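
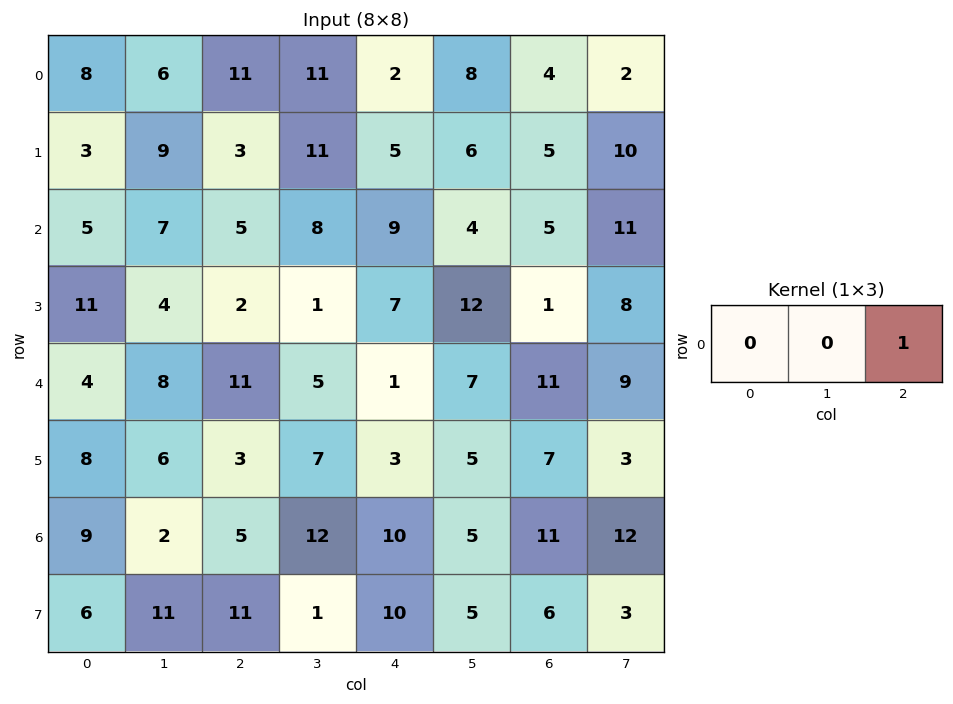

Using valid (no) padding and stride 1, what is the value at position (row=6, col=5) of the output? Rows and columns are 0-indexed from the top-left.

12

The receptive field on the input at this output position is [5 11 12]. Elementwise product with the kernel and sum: 12·1.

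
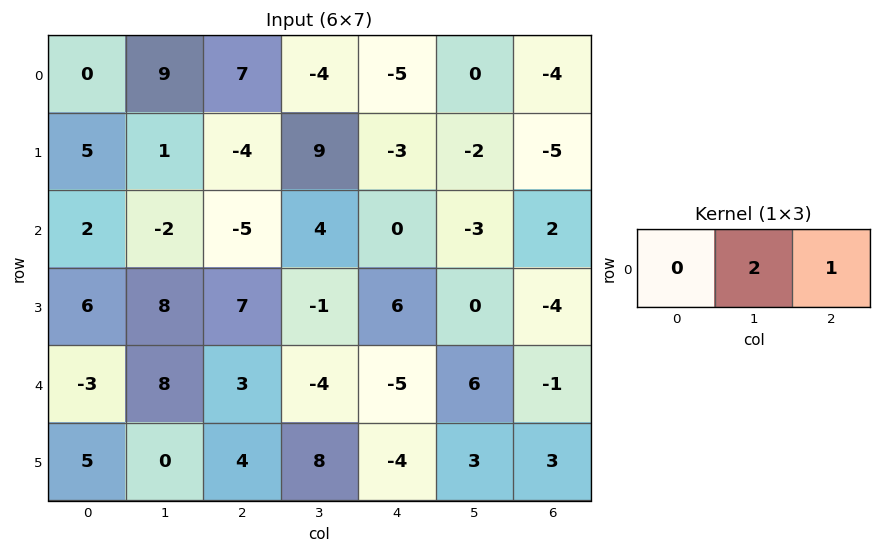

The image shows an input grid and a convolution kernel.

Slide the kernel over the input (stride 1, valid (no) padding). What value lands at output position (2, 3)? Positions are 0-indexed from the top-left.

-3

The receptive field on the input at this output position is [4 0 -3]. Elementwise product with the kernel and sum: 0·2 + -3·1.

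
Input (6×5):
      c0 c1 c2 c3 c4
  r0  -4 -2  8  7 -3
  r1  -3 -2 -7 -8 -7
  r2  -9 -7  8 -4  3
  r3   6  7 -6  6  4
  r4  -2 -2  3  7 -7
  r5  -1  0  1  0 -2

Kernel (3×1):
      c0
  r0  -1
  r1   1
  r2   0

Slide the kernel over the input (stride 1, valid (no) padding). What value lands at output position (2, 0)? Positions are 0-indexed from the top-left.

The receptive field on the input at this output position is [-9 / 6 / -2]. Elementwise product with the kernel and sum: -9·-1 + 6·1.

15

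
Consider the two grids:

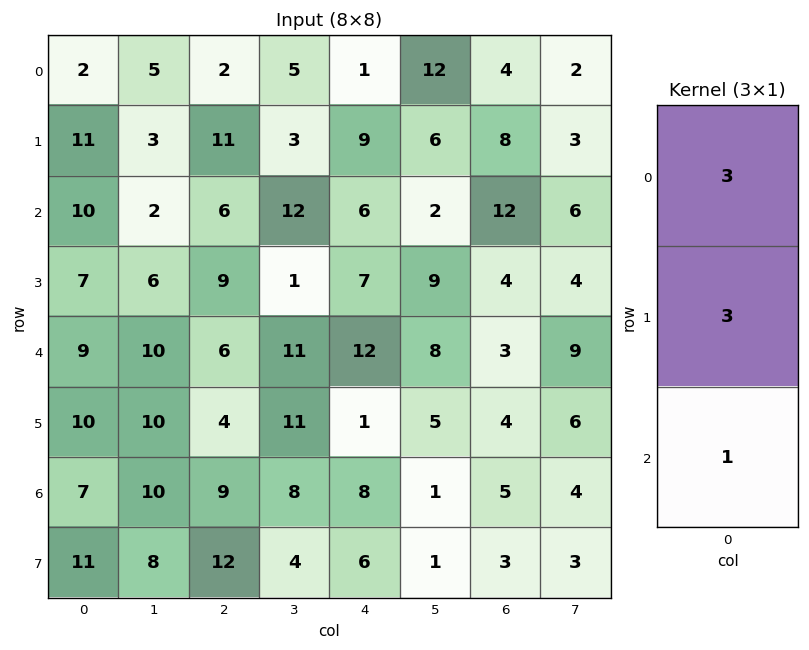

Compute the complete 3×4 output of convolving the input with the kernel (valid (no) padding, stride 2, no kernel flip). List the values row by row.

Output[0,0]: The receptive field on the input at this output position is [2 / 11 / 10]. Elementwise product with the kernel and sum: 2·3 + 11·3 + 10·1.

49 45 36 48
60 51 51 51
64 39 47 26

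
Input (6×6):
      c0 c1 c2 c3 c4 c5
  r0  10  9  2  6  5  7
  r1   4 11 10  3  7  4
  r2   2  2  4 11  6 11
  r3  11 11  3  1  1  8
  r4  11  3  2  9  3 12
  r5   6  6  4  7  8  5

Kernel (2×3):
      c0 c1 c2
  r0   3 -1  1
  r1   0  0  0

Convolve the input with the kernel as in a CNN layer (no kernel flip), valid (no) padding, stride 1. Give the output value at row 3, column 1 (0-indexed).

31

The receptive field on the input at this output position is [11 3 1 / 3 2 9]. Elementwise product with the kernel and sum: 11·3 + 3·-1 + 1·1.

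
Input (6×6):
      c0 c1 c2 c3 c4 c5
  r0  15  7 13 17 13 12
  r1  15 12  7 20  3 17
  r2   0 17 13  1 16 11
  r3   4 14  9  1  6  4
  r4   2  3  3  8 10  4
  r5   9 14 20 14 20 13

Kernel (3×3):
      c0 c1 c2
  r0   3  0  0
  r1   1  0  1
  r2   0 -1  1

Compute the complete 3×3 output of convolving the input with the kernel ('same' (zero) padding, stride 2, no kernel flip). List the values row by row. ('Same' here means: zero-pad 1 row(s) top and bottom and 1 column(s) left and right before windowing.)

4 37 43
27 46 70
8 47 8

Output[0,0]: The receptive field on the zero-padded input at this output position is [0 0 0 / 0 15 7 / 0 15 12]. Elementwise product with the kernel and sum: 0·3 + 0·1 + 7·1 + 15·-1 + 12·1.
Output[0,1]: The receptive field on the zero-padded input at this output position is [0 0 0 / 7 13 17 / 12 7 20]. Elementwise product with the kernel and sum: 0·3 + 7·1 + 17·1 + 7·-1 + 20·1.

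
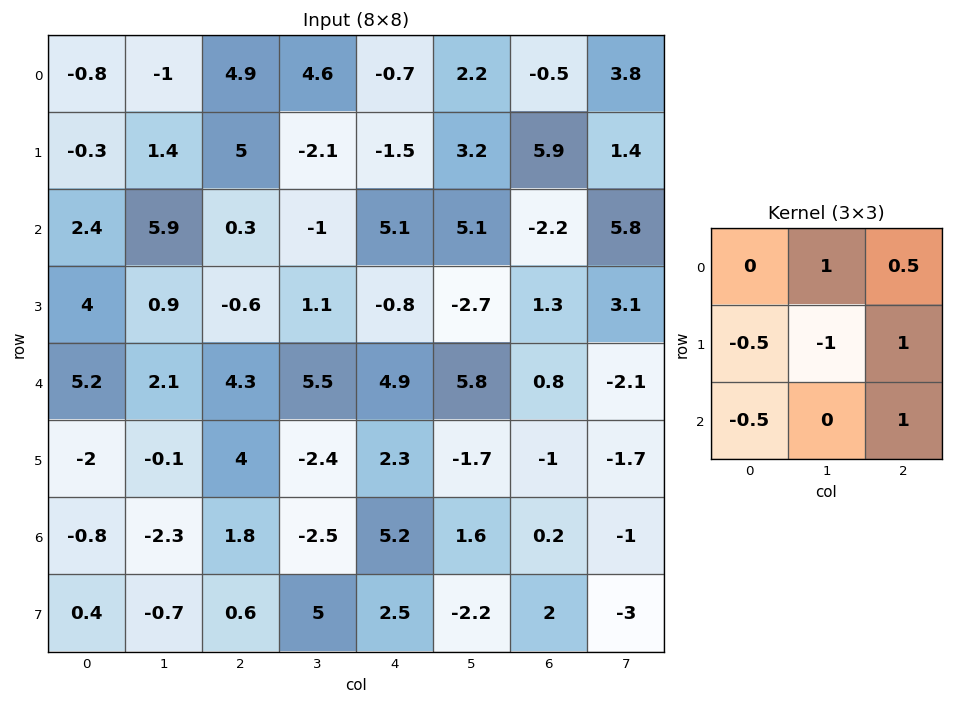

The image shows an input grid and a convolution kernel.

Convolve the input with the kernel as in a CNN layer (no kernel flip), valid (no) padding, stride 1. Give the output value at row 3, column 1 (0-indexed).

The receptive field on the input at this output position is [0.9 -0.6 1.1 / 2.1 4.3 5.5 / -0.1 4 -2.4]. Elementwise product with the kernel and sum: -0.6·1 + 1.1·0.5 + 2.1·-0.5 + 4.3·-1 + 5.5·1 + -0.1·-0.5 + -2.4·1.

-2.25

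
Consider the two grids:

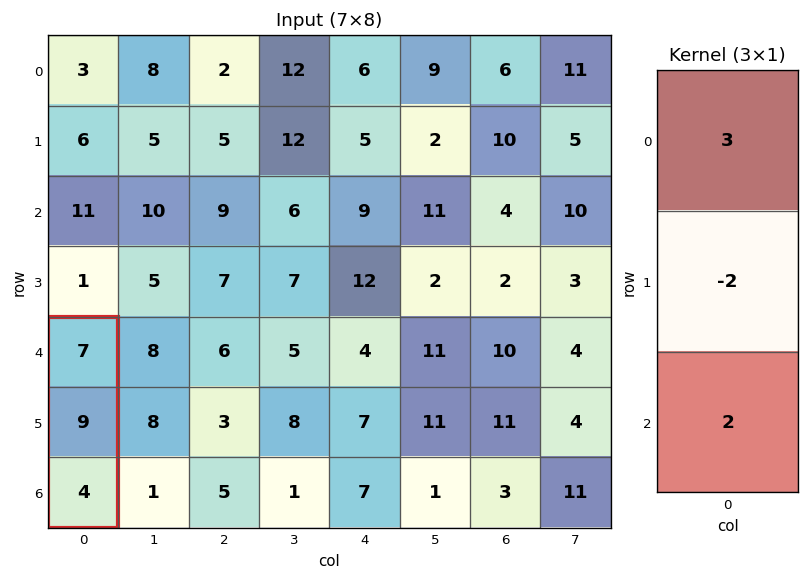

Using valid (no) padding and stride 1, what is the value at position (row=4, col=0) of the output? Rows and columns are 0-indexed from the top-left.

11

The receptive field on the input at this output position is [7 / 9 / 4]. Elementwise product with the kernel and sum: 7·3 + 9·-2 + 4·2.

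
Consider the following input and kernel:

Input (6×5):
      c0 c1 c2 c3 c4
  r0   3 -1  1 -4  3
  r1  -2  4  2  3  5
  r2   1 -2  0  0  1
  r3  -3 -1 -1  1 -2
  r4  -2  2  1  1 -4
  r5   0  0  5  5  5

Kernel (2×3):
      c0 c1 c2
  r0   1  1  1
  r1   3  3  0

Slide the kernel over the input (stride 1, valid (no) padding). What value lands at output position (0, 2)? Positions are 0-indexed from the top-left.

The receptive field on the input at this output position is [1 -4 3 / 2 3 5]. Elementwise product with the kernel and sum: 1·1 + -4·1 + 3·1 + 2·3 + 3·3.

15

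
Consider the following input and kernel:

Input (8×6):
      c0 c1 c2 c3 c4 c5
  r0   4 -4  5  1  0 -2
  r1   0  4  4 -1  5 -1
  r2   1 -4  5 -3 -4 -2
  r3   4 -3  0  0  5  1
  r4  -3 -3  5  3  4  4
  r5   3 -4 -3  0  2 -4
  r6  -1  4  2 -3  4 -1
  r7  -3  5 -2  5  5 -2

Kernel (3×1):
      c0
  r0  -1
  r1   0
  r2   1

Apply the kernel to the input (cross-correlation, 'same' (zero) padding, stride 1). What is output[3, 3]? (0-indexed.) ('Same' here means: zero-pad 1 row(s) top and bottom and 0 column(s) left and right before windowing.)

6

The receptive field on the zero-padded input at this output position is [-3 / 0 / 3]. Elementwise product with the kernel and sum: -3·-1 + 3·1.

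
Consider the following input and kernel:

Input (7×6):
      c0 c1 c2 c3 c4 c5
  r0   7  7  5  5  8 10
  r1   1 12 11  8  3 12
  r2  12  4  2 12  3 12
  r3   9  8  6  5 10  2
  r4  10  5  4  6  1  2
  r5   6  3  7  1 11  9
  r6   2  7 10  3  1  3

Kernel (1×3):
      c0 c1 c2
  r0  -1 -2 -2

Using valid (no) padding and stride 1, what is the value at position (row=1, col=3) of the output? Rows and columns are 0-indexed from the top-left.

-38

The receptive field on the input at this output position is [8 3 12]. Elementwise product with the kernel and sum: 8·-1 + 3·-2 + 12·-2.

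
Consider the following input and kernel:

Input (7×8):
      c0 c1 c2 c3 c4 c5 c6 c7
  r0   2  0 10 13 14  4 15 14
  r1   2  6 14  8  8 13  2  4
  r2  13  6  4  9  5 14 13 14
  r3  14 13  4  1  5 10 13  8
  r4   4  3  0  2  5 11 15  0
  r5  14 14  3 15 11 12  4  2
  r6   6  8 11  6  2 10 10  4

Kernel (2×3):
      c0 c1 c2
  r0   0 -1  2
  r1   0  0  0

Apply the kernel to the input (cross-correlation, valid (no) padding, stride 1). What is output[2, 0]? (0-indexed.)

The receptive field on the input at this output position is [13 6 4 / 14 13 4]. Elementwise product with the kernel and sum: 6·-1 + 4·2.

2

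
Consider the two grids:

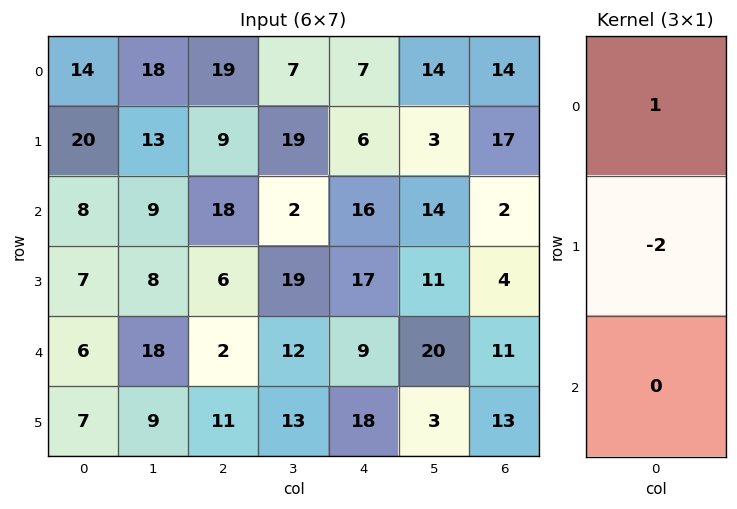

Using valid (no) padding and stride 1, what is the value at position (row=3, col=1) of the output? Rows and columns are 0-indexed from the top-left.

The receptive field on the input at this output position is [8 / 18 / 9]. Elementwise product with the kernel and sum: 8·1 + 18·-2.

-28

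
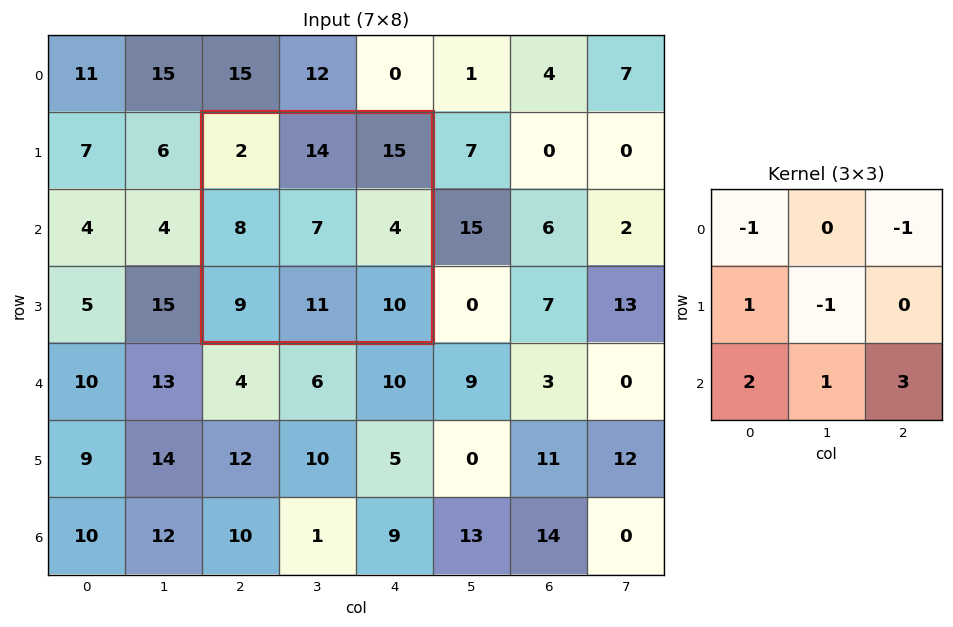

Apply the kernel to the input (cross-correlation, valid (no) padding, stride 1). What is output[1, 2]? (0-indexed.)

The receptive field on the input at this output position is [2 14 15 / 8 7 4 / 9 11 10]. Elementwise product with the kernel and sum: 2·-1 + 15·-1 + 8·1 + 7·-1 + 9·2 + 11·1 + 10·3.

43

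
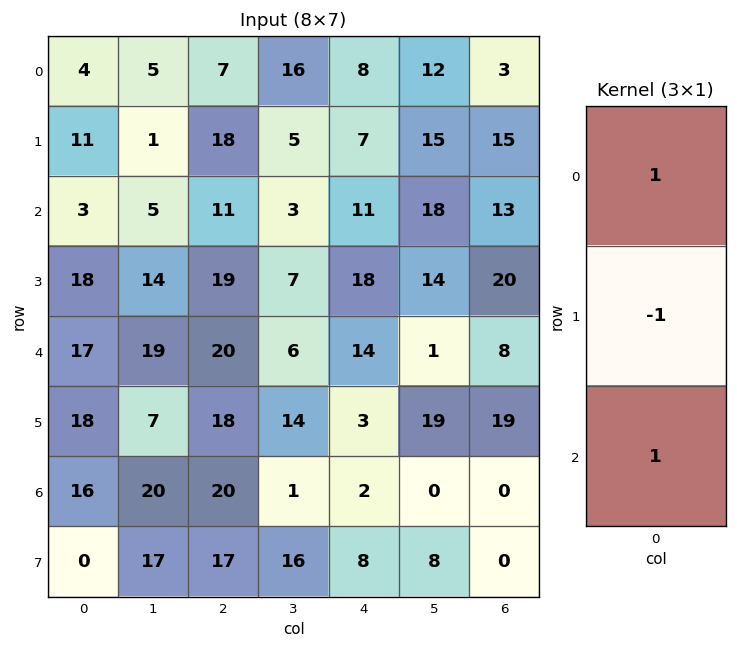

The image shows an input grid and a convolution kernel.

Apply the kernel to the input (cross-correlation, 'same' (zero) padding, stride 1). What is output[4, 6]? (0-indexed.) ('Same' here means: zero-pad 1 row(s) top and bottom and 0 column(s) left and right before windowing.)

31

The receptive field on the zero-padded input at this output position is [20 / 8 / 19]. Elementwise product with the kernel and sum: 20·1 + 8·-1 + 19·1.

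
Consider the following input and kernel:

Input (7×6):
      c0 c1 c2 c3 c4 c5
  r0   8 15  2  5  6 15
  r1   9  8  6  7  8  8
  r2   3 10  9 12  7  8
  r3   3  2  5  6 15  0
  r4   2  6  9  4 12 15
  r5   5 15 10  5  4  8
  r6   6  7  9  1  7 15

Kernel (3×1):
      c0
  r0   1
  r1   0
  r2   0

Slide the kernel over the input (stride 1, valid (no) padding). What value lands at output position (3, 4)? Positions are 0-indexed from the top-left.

15

The receptive field on the input at this output position is [15 / 12 / 4]. Elementwise product with the kernel and sum: 15·1.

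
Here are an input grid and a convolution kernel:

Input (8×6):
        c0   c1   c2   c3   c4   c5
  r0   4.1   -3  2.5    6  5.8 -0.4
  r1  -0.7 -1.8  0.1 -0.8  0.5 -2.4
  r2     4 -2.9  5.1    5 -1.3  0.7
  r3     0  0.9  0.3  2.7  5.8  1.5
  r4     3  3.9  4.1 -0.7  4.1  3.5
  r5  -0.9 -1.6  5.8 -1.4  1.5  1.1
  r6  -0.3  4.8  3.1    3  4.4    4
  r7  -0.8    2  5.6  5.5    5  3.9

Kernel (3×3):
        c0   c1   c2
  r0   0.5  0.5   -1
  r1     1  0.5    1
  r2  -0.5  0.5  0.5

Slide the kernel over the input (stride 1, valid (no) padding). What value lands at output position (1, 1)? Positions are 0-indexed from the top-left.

5.65

The receptive field on the input at this output position is [-1.8 0.1 -0.8 / -2.9 5.1 5 / 0.9 0.3 2.7]. Elementwise product with the kernel and sum: -1.8·0.5 + 0.1·0.5 + -0.8·-1 + -2.9·1 + 5.1·0.5 + 5·1 + 0.9·-0.5 + 0.3·0.5 + 2.7·0.5.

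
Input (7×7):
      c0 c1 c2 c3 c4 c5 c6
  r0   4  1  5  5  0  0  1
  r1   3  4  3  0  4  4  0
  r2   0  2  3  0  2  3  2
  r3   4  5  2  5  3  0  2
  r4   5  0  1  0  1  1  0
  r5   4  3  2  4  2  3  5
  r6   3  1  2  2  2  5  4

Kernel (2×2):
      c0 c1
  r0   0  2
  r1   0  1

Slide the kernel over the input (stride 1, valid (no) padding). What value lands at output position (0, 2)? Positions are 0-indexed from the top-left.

10

The receptive field on the input at this output position is [5 5 / 3 0]. Elementwise product with the kernel and sum: 5·2 + 0·1.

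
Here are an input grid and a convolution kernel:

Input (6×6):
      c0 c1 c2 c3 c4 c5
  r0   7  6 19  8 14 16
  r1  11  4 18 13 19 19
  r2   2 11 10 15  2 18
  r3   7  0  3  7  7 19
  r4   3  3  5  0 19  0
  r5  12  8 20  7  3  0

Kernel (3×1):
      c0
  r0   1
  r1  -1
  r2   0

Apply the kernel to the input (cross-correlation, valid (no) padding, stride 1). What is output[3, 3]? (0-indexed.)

The receptive field on the input at this output position is [7 / 0 / 7]. Elementwise product with the kernel and sum: 7·1 + 0·-1.

7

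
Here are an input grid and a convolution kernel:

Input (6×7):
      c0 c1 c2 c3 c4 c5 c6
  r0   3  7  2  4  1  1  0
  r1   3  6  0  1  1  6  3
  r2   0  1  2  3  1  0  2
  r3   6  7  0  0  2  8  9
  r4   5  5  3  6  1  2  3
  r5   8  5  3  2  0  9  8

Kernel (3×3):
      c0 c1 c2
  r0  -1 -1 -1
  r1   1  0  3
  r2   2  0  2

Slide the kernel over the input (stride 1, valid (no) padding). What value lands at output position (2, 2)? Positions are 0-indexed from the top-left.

8

The receptive field on the input at this output position is [2 3 1 / 0 0 2 / 3 6 1]. Elementwise product with the kernel and sum: 2·-1 + 3·-1 + 1·-1 + 0·1 + 2·3 + 3·2 + 1·2.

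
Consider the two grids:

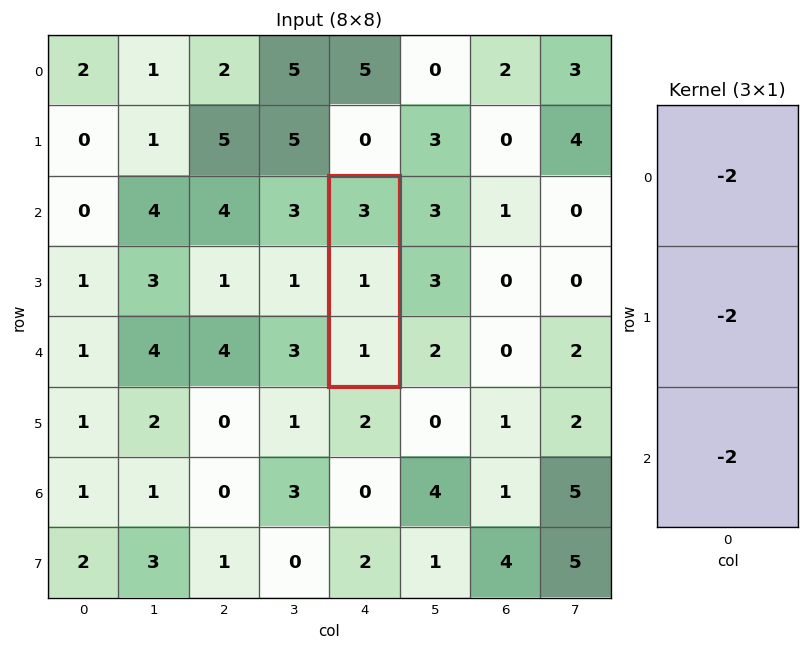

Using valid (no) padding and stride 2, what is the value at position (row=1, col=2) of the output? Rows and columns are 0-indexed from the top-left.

-10

The receptive field on the input at this output position is [3 / 1 / 1]. Elementwise product with the kernel and sum: 3·-2 + 1·-2 + 1·-2.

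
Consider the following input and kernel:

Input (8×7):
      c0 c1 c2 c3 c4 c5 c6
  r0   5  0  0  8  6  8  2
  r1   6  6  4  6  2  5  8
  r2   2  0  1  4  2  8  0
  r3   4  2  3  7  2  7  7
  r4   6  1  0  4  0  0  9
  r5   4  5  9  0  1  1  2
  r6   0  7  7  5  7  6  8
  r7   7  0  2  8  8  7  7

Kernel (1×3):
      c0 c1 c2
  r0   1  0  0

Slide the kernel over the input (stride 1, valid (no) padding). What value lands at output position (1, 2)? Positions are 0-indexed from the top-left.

The receptive field on the input at this output position is [4 6 2]. Elementwise product with the kernel and sum: 4·1.

4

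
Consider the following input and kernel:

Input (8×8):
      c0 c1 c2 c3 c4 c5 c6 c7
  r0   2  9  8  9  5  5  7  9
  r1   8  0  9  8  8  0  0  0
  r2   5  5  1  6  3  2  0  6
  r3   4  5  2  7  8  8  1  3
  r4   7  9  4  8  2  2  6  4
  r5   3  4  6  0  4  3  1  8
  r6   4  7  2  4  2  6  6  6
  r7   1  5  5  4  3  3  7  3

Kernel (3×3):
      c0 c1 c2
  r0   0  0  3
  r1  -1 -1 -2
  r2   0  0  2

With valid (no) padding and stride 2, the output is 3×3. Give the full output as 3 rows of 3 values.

0 -12 13
-2 -12 -6
-3 -4 21

Output[0,0]: The receptive field on the input at this output position is [2 9 8 / 8 0 9 / 5 5 1]. Elementwise product with the kernel and sum: 8·3 + 8·-1 + 0·-1 + 9·-2 + 1·2.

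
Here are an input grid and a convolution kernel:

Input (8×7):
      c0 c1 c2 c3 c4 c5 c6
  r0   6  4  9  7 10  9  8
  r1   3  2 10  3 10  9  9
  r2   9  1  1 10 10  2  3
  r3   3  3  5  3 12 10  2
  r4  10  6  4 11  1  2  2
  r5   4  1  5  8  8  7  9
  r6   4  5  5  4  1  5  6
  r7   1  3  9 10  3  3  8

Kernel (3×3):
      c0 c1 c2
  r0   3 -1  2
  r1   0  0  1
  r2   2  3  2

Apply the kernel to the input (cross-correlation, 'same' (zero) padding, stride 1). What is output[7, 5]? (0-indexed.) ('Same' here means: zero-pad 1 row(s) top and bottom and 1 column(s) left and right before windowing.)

The receptive field on the zero-padded input at this output position is [1 5 6 / 3 3 8 / 0 0 0]. Elementwise product with the kernel and sum: 1·3 + 5·-1 + 6·2 + 8·1 + 0·2 + 0·3 + 0·2.

18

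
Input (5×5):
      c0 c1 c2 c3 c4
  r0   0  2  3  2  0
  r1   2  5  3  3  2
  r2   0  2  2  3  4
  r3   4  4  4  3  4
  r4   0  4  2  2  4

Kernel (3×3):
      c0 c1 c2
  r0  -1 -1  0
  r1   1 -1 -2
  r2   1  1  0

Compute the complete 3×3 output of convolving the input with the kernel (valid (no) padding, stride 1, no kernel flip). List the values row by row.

-9 -5 -4
-5 -6 -8
-6 -4 -8

Output[0,0]: The receptive field on the input at this output position is [0 2 3 / 2 5 3 / 0 2 2]. Elementwise product with the kernel and sum: 0·-1 + 2·-1 + 2·1 + 5·-1 + 3·-2 + 0·1 + 2·1.
Output[0,1]: The receptive field on the input at this output position is [2 3 2 / 5 3 3 / 2 2 3]. Elementwise product with the kernel and sum: 2·-1 + 3·-1 + 5·1 + 3·-1 + 3·-2 + 2·1 + 2·1.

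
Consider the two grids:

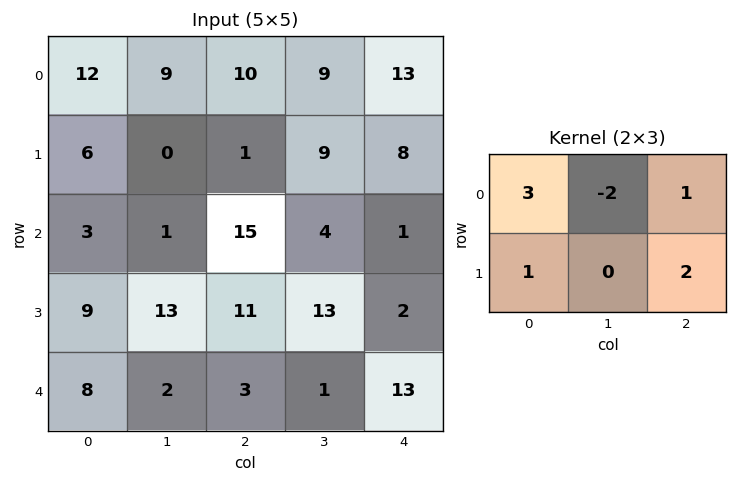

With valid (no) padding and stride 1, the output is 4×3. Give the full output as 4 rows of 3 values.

36 34 42
52 16 10
53 16 53
26 34 38

Output[0,0]: The receptive field on the input at this output position is [12 9 10 / 6 0 1]. Elementwise product with the kernel and sum: 12·3 + 9·-2 + 10·1 + 6·1 + 1·2.
Output[0,1]: The receptive field on the input at this output position is [9 10 9 / 0 1 9]. Elementwise product with the kernel and sum: 9·3 + 10·-2 + 9·1 + 0·1 + 9·2.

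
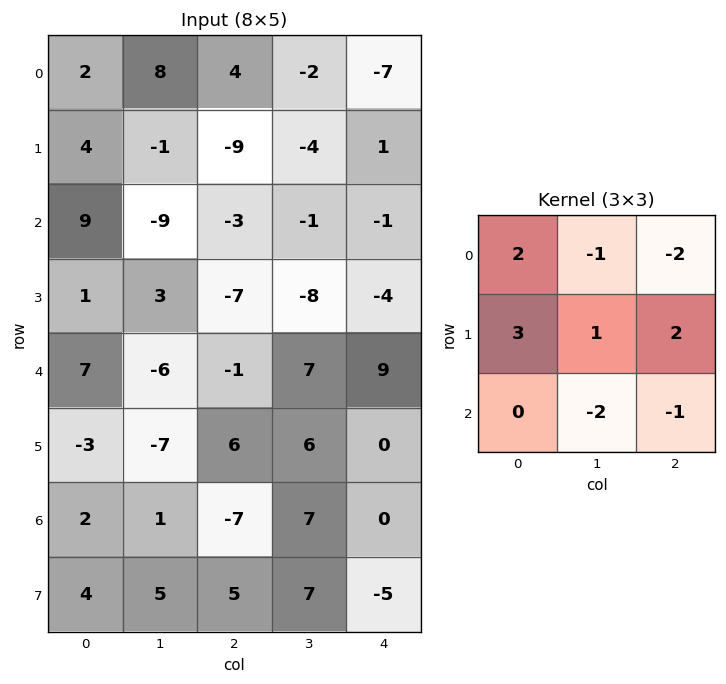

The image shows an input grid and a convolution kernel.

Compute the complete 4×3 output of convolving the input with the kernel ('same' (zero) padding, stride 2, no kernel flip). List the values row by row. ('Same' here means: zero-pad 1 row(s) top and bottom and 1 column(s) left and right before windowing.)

Output[0,0]: The receptive field on the zero-padded input at this output position is [0 0 0 / 0 2 8 / 0 4 -1]. Elementwise product with the kernel and sum: 0·2 + 0·-1 + 0·-2 + 0·3 + 2·1 + 8·2 + 4·-2 + -1·-1.
Output[0,1]: The receptive field on the zero-padded input at this output position is [0 0 0 / 8 4 -2 / -1 -9 -4]. Elementwise product with the kernel and sum: 0·2 + 0·-1 + 0·-2 + 8·3 + 4·1 + -2·2 + -9·-2 + -4·-1.

11 46 -15
-16 5 -5
1 6 18
8 -39 43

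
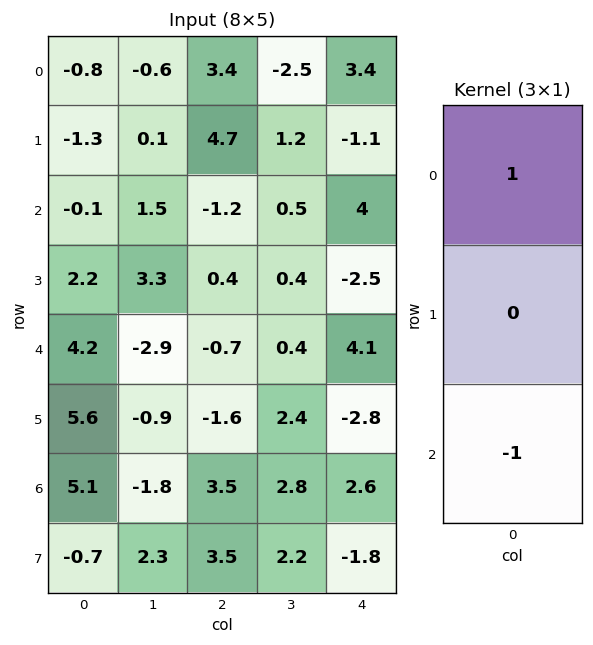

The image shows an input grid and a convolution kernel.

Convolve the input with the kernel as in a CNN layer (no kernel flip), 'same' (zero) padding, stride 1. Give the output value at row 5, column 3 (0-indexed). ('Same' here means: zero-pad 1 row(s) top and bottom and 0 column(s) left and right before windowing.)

-2.4

The receptive field on the zero-padded input at this output position is [0.4 / 2.4 / 2.8]. Elementwise product with the kernel and sum: 0.4·1 + 2.8·-1.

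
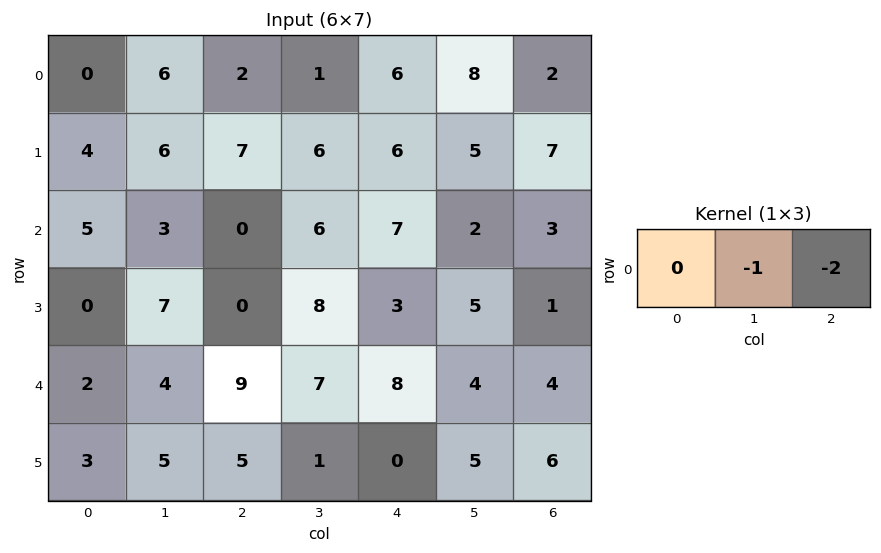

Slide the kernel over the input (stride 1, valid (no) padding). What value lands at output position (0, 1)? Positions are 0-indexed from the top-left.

The receptive field on the input at this output position is [6 2 1]. Elementwise product with the kernel and sum: 2·-1 + 1·-2.

-4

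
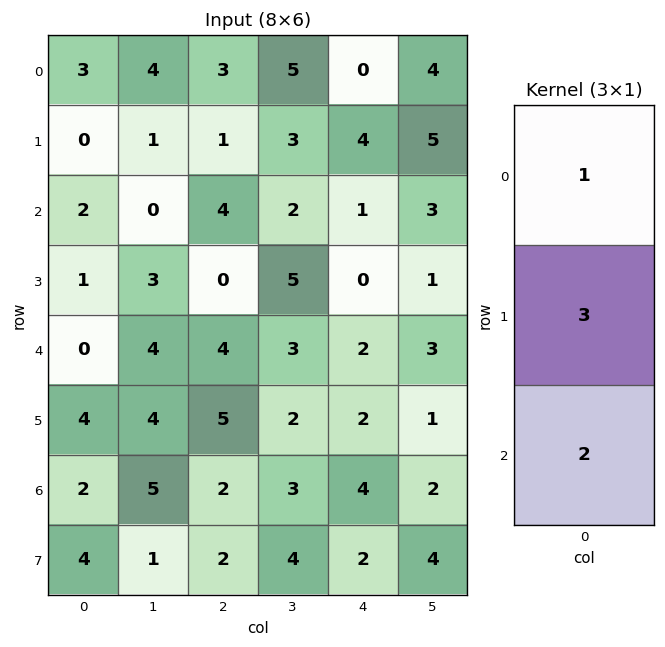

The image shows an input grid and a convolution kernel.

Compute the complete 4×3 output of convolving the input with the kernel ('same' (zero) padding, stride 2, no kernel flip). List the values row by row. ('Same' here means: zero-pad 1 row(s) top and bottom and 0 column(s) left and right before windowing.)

Output[0,0]: The receptive field on the zero-padded input at this output position is [0 / 3 / 0]. Elementwise product with the kernel and sum: 0·1 + 3·3 + 0·2.
Output[0,1]: The receptive field on the zero-padded input at this output position is [0 / 3 / 1]. Elementwise product with the kernel and sum: 0·1 + 3·3 + 1·2.

9 11 8
8 13 7
9 22 10
18 15 18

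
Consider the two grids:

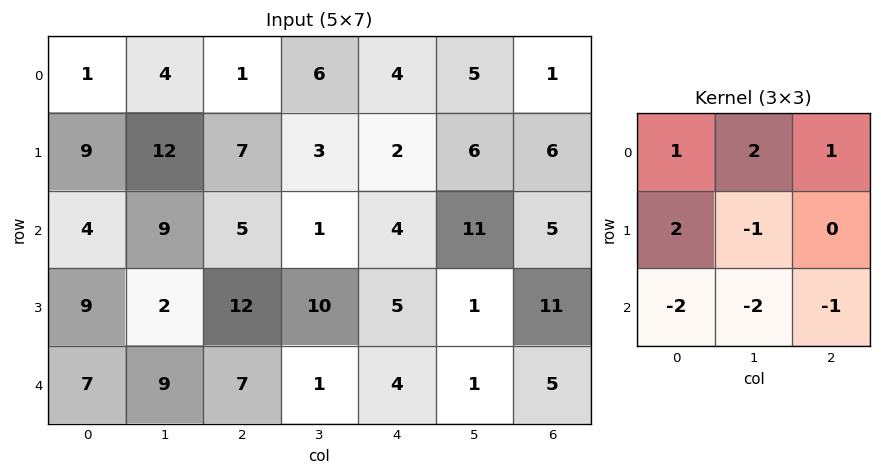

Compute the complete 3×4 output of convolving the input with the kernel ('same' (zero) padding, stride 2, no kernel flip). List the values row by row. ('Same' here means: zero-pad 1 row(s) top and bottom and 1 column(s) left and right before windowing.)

Output[0,0]: The receptive field on the zero-padded input at this output position is [0 0 0 / 0 1 4 / 0 9 12]. Elementwise product with the kernel and sum: 0·1 + 0·2 + 0·1 + 0·2 + 1·-1 + 0·-2 + 9·-2 + 12·-1.
Output[0,1]: The receptive field on the zero-padded input at this output position is [0 0 0 / 4 1 6 / 12 7 3]. Elementwise product with the kernel and sum: 0·1 + 0·2 + 0·1 + 4·2 + 1·-1 + 12·-2 + 7·-2 + 3·-1.

-31 -34 -8 -15
6 4 -20 11
13 47 19 20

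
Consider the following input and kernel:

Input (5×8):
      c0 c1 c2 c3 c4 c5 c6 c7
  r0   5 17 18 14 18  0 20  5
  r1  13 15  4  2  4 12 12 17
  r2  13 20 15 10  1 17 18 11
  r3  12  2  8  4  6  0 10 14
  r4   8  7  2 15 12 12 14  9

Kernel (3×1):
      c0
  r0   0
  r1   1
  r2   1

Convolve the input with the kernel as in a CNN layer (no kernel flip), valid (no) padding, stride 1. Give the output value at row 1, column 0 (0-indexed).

The receptive field on the input at this output position is [13 / 13 / 12]. Elementwise product with the kernel and sum: 13·1 + 12·1.

25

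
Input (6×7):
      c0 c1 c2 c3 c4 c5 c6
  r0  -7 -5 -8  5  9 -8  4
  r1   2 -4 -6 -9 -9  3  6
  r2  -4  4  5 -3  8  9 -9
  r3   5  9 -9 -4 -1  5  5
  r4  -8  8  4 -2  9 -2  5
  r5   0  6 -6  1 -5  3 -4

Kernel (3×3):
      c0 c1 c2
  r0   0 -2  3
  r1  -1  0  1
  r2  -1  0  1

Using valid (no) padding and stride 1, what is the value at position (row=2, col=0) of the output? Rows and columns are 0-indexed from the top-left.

5

The receptive field on the input at this output position is [-4 4 5 / 5 9 -9 / -8 8 4]. Elementwise product with the kernel and sum: 4·-2 + 5·3 + 5·-1 + -9·1 + -8·-1 + 4·1.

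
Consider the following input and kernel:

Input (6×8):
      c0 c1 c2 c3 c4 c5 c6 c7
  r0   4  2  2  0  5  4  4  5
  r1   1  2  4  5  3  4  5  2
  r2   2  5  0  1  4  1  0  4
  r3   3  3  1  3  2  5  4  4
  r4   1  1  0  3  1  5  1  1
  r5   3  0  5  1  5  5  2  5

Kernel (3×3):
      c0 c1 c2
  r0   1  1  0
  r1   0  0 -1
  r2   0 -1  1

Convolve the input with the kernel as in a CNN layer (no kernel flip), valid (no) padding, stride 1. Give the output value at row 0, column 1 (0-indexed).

The receptive field on the input at this output position is [2 2 0 / 2 4 5 / 5 0 1]. Elementwise product with the kernel and sum: 2·1 + 2·1 + 5·-1 + 0·-1 + 1·1.

0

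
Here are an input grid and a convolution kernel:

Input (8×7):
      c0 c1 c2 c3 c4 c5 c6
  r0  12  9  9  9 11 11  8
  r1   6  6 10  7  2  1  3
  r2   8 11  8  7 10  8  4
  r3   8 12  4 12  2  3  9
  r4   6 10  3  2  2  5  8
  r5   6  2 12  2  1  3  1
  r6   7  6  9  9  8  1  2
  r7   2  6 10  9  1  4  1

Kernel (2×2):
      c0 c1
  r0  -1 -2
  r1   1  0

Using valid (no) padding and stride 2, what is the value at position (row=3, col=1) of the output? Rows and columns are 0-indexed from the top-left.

-17

The receptive field on the input at this output position is [9 9 / 10 9]. Elementwise product with the kernel and sum: 9·-1 + 9·-2 + 10·1.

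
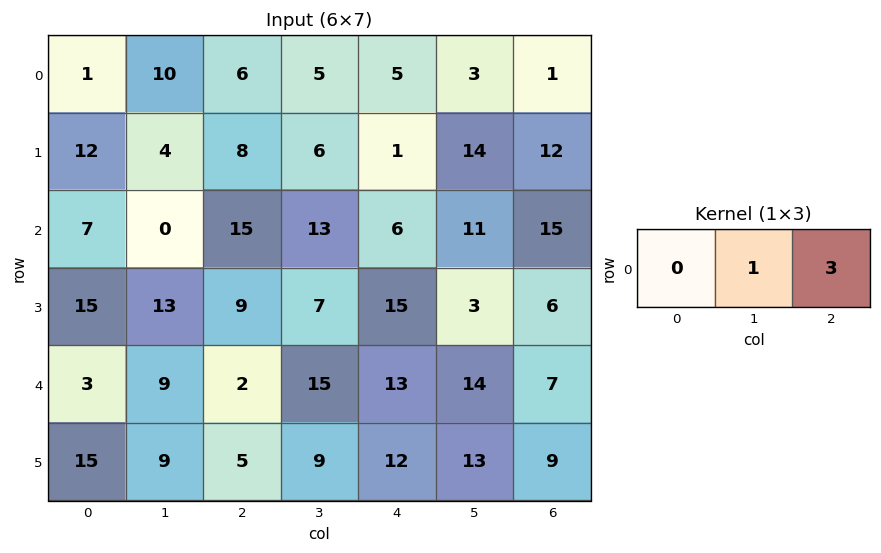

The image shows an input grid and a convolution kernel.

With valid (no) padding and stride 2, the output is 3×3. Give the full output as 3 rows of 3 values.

28 20 6
45 31 56
15 54 35

Output[0,0]: The receptive field on the input at this output position is [1 10 6]. Elementwise product with the kernel and sum: 10·1 + 6·3.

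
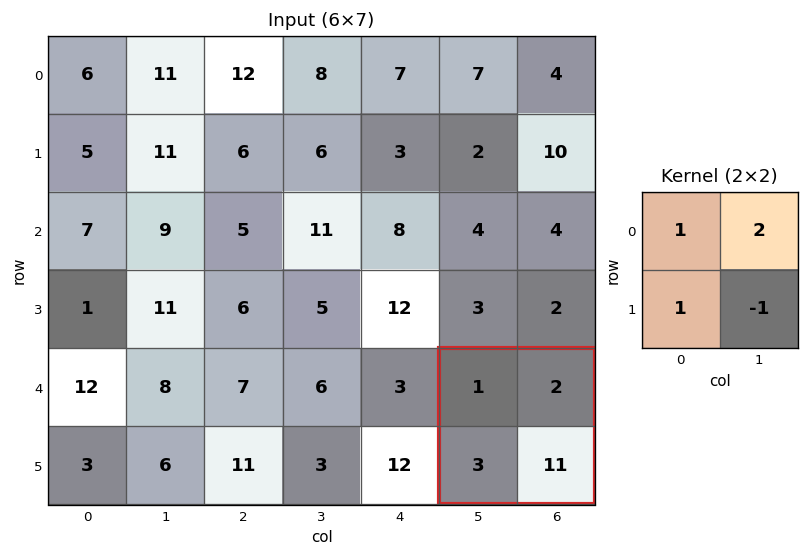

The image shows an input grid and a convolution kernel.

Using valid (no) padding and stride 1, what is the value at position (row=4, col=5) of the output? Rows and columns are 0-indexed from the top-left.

The receptive field on the input at this output position is [1 2 / 3 11]. Elementwise product with the kernel and sum: 1·1 + 2·2 + 3·1 + 11·-1.

-3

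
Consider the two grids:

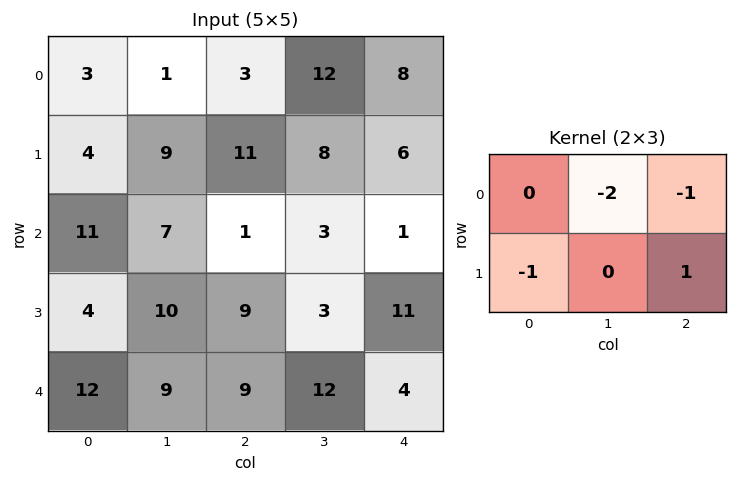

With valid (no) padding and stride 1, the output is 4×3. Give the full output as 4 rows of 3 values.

Output[0,0]: The receptive field on the input at this output position is [3 1 3 / 4 9 11]. Elementwise product with the kernel and sum: 1·-2 + 3·-1 + 4·-1 + 11·1.

2 -19 -37
-39 -34 -22
-10 -12 -5
-32 -18 -22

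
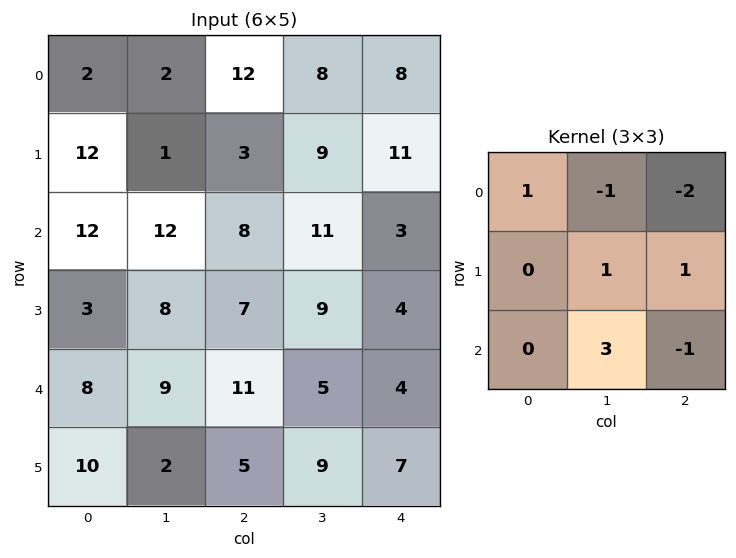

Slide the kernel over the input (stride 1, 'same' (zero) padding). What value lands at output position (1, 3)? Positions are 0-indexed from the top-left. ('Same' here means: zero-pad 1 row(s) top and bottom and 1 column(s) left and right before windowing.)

The receptive field on the zero-padded input at this output position is [12 8 8 / 3 9 11 / 8 11 3]. Elementwise product with the kernel and sum: 12·1 + 8·-1 + 8·-2 + 9·1 + 11·1 + 11·3 + 3·-1.

38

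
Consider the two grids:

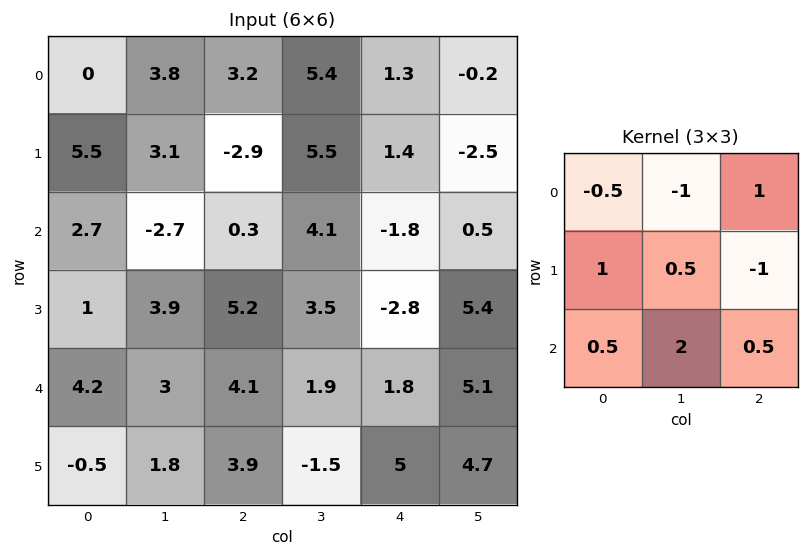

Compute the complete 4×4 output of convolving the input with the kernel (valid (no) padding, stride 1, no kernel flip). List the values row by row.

5.45 -2.25 0.2 3.2
3.2 14.3 9.7 -5.1
9.55 18.8 10.45 4.05
7.7 7.45 -4.2 15.75

Output[0,0]: The receptive field on the input at this output position is [0 3.8 3.2 / 5.5 3.1 -2.9 / 2.7 -2.7 0.3]. Elementwise product with the kernel and sum: 0·-0.5 + 3.8·-1 + 3.2·1 + 5.5·1 + 3.1·0.5 + -2.9·-1 + 2.7·0.5 + -2.7·2 + 0.3·0.5.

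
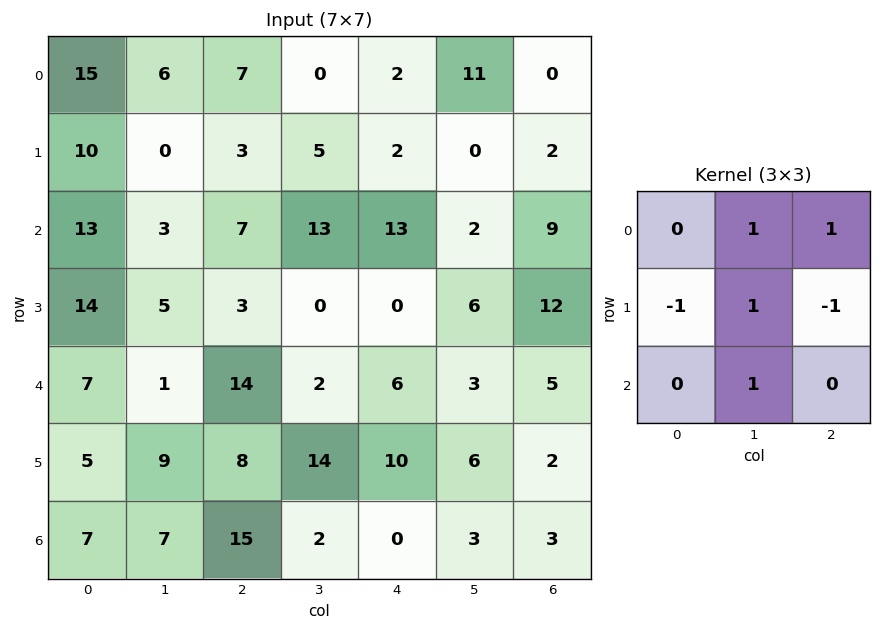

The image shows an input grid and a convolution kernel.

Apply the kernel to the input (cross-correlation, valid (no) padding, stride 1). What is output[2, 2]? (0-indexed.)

25

The receptive field on the input at this output position is [7 13 13 / 3 0 0 / 14 2 6]. Elementwise product with the kernel and sum: 13·1 + 13·1 + 3·-1 + 0·1 + 0·-1 + 2·1.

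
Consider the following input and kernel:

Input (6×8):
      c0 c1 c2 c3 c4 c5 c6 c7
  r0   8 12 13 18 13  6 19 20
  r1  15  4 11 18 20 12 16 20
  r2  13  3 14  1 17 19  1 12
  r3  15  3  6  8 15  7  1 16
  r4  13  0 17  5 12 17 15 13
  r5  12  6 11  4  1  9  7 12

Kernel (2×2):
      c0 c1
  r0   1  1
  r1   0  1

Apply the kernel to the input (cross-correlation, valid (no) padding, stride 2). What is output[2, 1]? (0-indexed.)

The receptive field on the input at this output position is [17 5 / 11 4]. Elementwise product with the kernel and sum: 17·1 + 5·1 + 4·1.

26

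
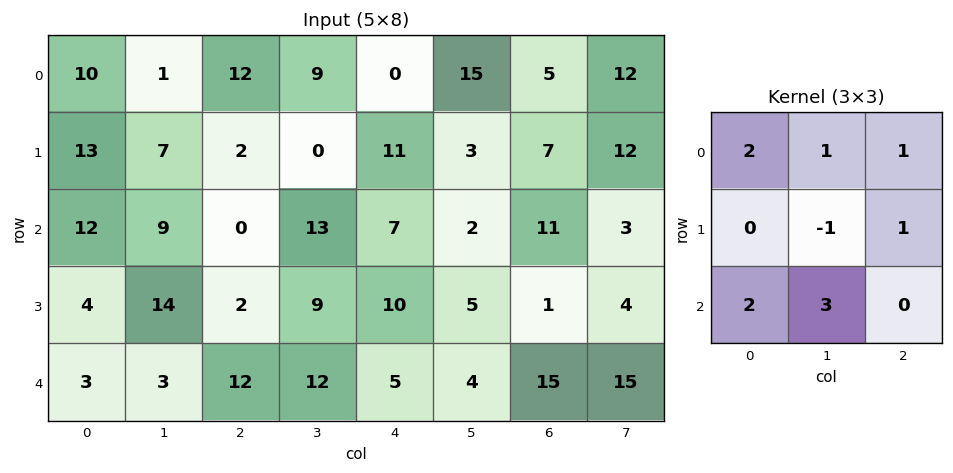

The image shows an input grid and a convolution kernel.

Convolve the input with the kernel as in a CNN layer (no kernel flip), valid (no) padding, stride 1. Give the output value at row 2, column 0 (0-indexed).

36

The receptive field on the input at this output position is [12 9 0 / 4 14 2 / 3 3 12]. Elementwise product with the kernel and sum: 12·2 + 9·1 + 0·1 + 14·-1 + 2·1 + 3·2 + 3·3.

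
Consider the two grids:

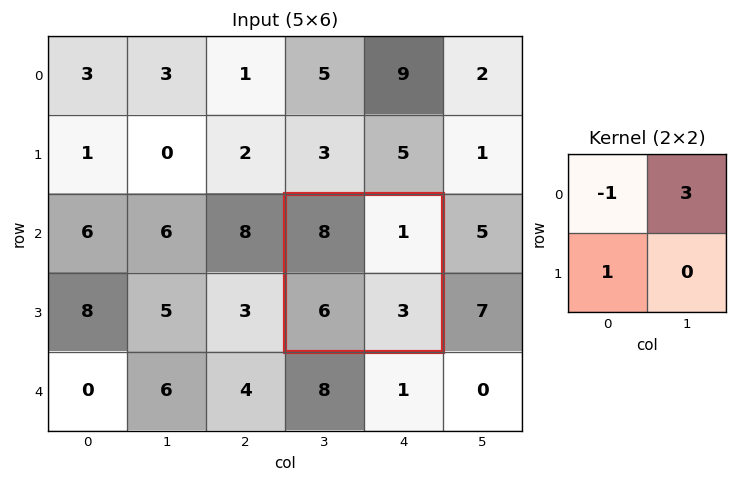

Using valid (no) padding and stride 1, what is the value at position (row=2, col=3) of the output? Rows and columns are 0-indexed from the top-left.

The receptive field on the input at this output position is [8 1 / 6 3]. Elementwise product with the kernel and sum: 8·-1 + 1·3 + 6·1.

1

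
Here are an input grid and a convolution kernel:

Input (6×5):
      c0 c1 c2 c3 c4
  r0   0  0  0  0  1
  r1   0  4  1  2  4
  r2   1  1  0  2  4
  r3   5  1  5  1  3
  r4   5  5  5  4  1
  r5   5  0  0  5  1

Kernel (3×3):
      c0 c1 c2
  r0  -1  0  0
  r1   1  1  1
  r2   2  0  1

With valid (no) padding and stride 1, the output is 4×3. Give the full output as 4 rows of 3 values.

Output[0,0]: The receptive field on the input at this output position is [0 0 0 / 0 4 1 / 1 1 0]. Elementwise product with the kernel and sum: 0·-1 + 0·1 + 4·1 + 1·1 + 1·2 + 0·1.
Output[0,1]: The receptive field on the input at this output position is [0 0 0 / 4 1 2 / 1 0 2]. Elementwise product with the kernel and sum: 0·-1 + 4·1 + 1·1 + 2·1 + 1·2 + 2·1.

7 11 11
17 2 18
25 20 20
20 18 6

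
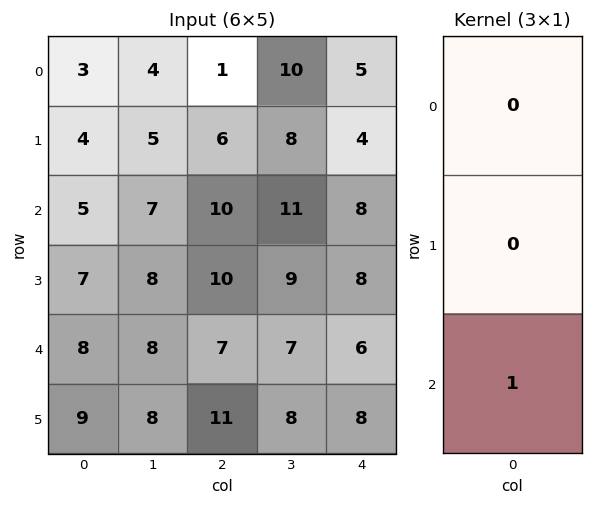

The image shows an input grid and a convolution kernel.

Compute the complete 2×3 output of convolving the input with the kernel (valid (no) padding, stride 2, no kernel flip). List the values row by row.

5 10 8
8 7 6

Output[0,0]: The receptive field on the input at this output position is [3 / 4 / 5]. Elementwise product with the kernel and sum: 5·1.
Output[0,1]: The receptive field on the input at this output position is [1 / 6 / 10]. Elementwise product with the kernel and sum: 10·1.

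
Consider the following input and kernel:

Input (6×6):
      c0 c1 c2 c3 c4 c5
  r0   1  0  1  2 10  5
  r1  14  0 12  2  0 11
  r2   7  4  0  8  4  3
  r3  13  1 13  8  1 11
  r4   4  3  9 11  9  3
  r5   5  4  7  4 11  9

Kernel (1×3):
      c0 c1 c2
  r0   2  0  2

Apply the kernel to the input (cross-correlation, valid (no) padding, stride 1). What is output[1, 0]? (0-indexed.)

52

The receptive field on the input at this output position is [14 0 12]. Elementwise product with the kernel and sum: 14·2 + 12·2.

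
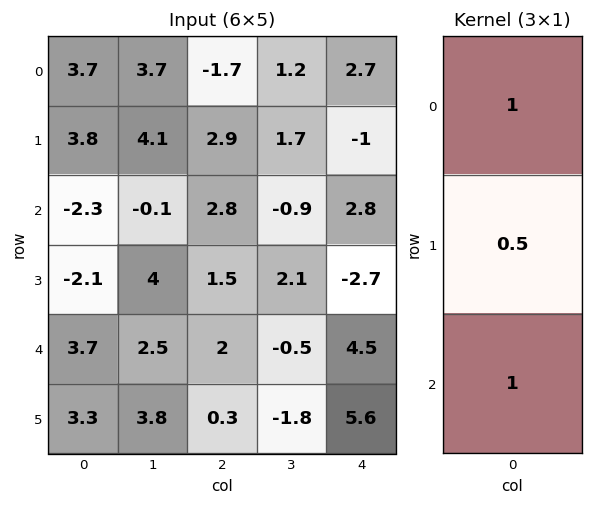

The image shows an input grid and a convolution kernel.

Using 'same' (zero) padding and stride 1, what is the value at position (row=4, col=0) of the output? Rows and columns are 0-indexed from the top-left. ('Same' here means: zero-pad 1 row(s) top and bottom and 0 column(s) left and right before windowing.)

The receptive field on the zero-padded input at this output position is [-2.1 / 3.7 / 3.3]. Elementwise product with the kernel and sum: -2.1·1 + 3.7·0.5 + 3.3·1.

3.05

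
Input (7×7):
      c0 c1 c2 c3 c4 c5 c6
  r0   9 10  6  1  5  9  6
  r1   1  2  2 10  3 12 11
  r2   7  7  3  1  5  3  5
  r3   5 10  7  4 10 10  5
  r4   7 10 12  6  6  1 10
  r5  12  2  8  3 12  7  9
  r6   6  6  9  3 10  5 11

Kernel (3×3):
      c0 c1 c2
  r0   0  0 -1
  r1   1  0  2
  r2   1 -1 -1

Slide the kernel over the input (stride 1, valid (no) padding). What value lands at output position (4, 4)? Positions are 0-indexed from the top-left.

14

The receptive field on the input at this output position is [6 1 10 / 12 7 9 / 10 5 11]. Elementwise product with the kernel and sum: 10·-1 + 12·1 + 9·2 + 10·1 + 5·-1 + 11·-1.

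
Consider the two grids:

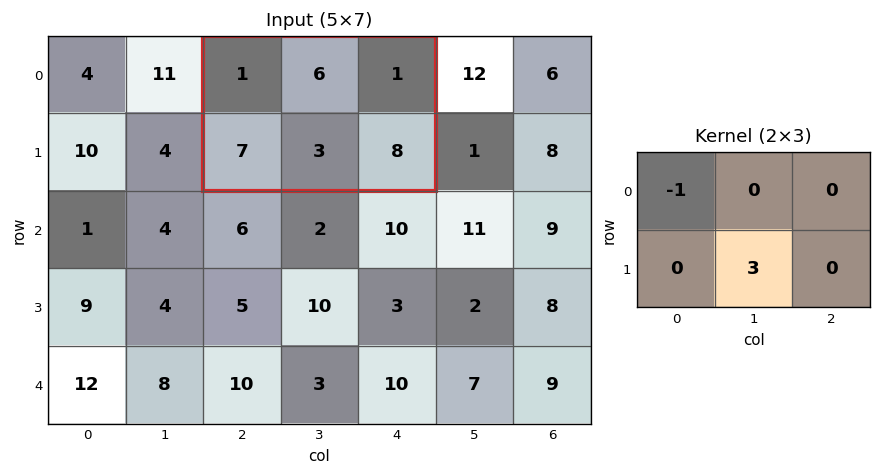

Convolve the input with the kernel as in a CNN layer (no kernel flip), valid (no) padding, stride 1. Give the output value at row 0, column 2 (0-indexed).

The receptive field on the input at this output position is [1 6 1 / 7 3 8]. Elementwise product with the kernel and sum: 1·-1 + 3·3.

8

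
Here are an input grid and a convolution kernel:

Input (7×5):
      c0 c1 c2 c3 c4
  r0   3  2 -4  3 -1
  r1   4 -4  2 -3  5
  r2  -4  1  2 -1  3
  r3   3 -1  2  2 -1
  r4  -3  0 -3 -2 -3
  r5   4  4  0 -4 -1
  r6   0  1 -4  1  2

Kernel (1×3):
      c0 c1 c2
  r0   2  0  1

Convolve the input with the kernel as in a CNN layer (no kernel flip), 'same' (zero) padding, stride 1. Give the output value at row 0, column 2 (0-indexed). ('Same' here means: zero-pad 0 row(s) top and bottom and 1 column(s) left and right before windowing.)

7

The receptive field on the zero-padded input at this output position is [2 -4 3]. Elementwise product with the kernel and sum: 2·2 + 3·1.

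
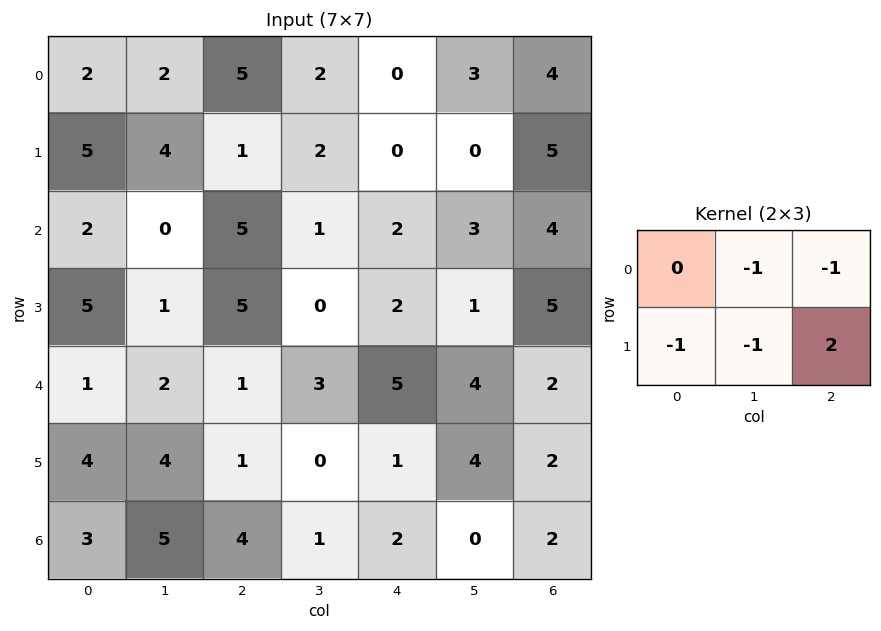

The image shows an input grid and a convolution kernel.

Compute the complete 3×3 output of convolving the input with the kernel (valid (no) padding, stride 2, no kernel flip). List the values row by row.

Output[0,0]: The receptive field on the input at this output position is [2 2 5 / 5 4 1]. Elementwise product with the kernel and sum: 2·-1 + 5·-1 + 5·-1 + 4·-1 + 1·2.

-14 -5 3
-1 -4 0
-9 -7 -7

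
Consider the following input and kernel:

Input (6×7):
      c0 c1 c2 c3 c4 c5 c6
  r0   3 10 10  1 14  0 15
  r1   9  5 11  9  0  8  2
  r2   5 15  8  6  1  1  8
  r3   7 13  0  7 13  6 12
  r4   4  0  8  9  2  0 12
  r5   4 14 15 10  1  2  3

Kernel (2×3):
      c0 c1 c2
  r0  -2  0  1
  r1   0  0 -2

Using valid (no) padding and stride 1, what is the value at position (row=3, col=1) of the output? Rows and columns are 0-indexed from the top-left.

The receptive field on the input at this output position is [13 0 7 / 0 8 9]. Elementwise product with the kernel and sum: 13·-2 + 7·1 + 9·-2.

-37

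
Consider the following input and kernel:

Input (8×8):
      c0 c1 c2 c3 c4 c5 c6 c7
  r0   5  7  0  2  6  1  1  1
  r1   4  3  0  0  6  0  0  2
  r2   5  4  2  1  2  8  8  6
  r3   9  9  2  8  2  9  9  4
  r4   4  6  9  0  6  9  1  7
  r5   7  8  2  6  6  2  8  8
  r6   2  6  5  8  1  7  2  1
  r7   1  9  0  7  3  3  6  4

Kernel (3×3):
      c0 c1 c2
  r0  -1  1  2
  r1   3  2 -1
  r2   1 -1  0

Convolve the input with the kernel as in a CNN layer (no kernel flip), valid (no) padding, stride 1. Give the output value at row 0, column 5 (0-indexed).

The receptive field on the input at this output position is [1 1 1 / 0 0 2 / 8 8 6]. Elementwise product with the kernel and sum: 1·-1 + 1·1 + 1·2 + 0·3 + 0·2 + 2·-1 + 8·1 + 8·-1.

0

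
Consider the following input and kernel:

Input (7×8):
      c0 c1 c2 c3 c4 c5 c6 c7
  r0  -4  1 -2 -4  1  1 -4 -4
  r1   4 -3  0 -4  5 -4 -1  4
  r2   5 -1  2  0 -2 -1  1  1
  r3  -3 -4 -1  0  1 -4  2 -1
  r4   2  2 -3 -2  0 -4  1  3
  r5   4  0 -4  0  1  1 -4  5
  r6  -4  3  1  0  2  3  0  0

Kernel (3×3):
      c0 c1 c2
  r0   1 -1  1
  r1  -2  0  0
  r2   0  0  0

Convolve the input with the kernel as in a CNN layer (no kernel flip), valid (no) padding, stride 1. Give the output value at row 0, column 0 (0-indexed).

-15

The receptive field on the input at this output position is [-4 1 -2 / 4 -3 0 / 5 -1 2]. Elementwise product with the kernel and sum: -4·1 + 1·-1 + -2·1 + 4·-2.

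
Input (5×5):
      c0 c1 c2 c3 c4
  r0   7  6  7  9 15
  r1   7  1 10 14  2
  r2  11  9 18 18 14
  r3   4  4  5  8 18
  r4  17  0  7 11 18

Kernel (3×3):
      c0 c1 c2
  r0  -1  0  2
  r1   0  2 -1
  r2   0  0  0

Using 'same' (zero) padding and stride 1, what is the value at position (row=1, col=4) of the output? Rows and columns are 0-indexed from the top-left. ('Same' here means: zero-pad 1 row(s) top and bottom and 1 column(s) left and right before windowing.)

The receptive field on the zero-padded input at this output position is [9 15 0 / 14 2 0 / 18 14 0]. Elementwise product with the kernel and sum: 9·-1 + 0·2 + 2·2 + 0·-1.

-5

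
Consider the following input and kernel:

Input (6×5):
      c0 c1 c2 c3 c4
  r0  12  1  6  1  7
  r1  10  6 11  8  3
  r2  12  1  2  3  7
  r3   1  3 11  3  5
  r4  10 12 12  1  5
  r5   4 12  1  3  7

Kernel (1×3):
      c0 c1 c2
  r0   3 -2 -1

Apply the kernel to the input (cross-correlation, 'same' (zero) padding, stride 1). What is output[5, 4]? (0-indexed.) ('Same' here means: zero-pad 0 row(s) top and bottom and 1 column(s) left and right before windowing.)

-5

The receptive field on the zero-padded input at this output position is [3 7 0]. Elementwise product with the kernel and sum: 3·3 + 7·-2 + 0·-1.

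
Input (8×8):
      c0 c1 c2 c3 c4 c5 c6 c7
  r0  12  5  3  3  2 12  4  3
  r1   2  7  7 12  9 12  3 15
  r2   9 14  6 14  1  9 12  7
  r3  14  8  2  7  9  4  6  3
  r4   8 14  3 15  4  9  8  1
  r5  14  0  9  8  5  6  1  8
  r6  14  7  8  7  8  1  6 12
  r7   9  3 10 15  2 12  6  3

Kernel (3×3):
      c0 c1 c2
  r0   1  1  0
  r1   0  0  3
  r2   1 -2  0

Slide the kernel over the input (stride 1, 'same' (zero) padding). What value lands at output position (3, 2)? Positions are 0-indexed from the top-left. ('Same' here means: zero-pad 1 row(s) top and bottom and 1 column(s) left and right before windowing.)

49

The receptive field on the zero-padded input at this output position is [14 6 14 / 8 2 7 / 14 3 15]. Elementwise product with the kernel and sum: 14·1 + 6·1 + 7·3 + 14·1 + 3·-2.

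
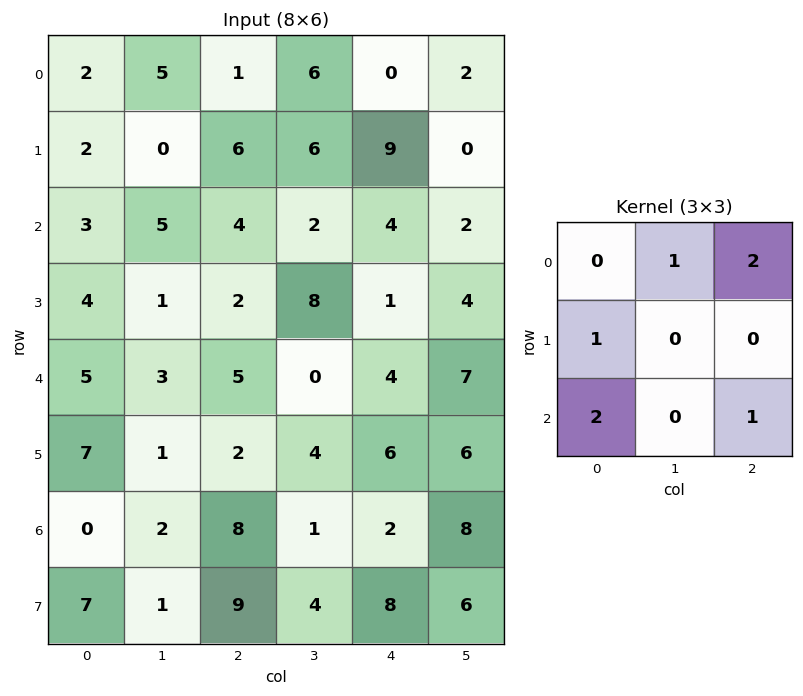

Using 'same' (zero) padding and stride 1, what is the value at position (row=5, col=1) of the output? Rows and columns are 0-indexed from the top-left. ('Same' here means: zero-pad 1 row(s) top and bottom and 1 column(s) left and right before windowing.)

The receptive field on the zero-padded input at this output position is [5 3 5 / 7 1 2 / 0 2 8]. Elementwise product with the kernel and sum: 3·1 + 5·2 + 7·1 + 0·2 + 8·1.

28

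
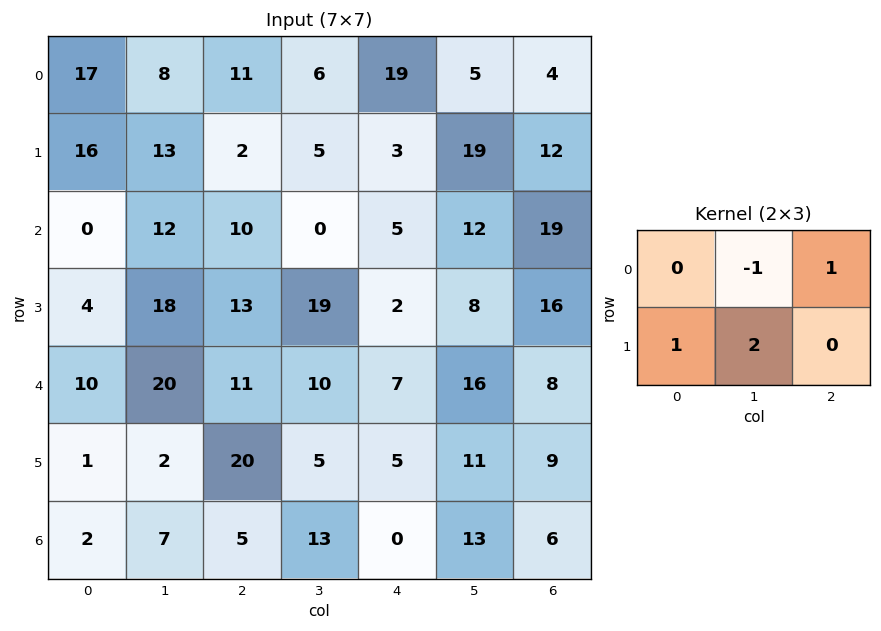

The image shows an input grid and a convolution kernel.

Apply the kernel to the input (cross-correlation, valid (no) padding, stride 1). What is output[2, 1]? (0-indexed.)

34

The receptive field on the input at this output position is [12 10 0 / 18 13 19]. Elementwise product with the kernel and sum: 10·-1 + 0·1 + 18·1 + 13·2.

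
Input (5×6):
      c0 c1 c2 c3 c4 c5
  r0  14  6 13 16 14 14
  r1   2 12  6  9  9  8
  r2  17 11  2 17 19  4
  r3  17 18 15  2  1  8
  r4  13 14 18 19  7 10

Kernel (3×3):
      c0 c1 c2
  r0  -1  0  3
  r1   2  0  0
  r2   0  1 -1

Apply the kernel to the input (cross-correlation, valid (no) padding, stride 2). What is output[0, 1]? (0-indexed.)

The receptive field on the input at this output position is [13 16 14 / 6 9 9 / 2 17 19]. Elementwise product with the kernel and sum: 13·-1 + 14·3 + 6·2 + 17·1 + 19·-1.

39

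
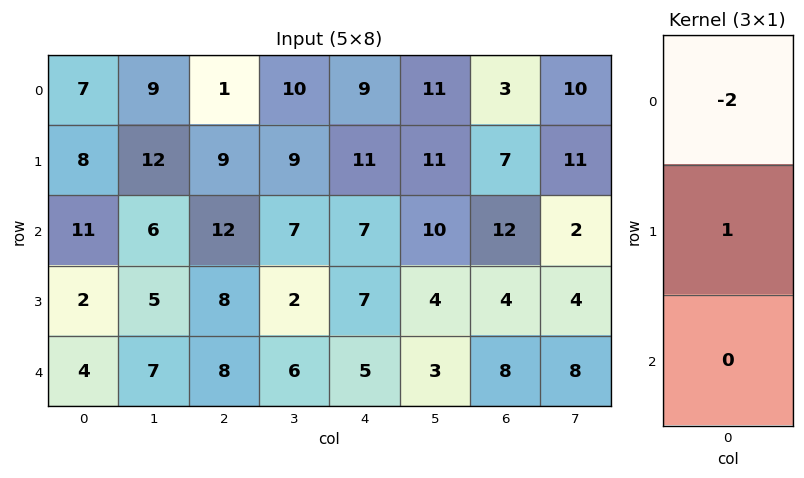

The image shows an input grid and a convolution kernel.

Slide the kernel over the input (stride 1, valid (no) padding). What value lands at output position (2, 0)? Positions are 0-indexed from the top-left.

-20

The receptive field on the input at this output position is [11 / 2 / 4]. Elementwise product with the kernel and sum: 11·-2 + 2·1.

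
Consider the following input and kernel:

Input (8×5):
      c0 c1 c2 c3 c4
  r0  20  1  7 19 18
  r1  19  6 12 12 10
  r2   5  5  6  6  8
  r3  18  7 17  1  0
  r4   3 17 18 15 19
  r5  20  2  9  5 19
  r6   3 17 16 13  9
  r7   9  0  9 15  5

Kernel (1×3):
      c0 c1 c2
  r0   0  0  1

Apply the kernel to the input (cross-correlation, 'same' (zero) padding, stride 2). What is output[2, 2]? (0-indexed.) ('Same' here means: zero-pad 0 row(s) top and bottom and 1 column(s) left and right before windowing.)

The receptive field on the zero-padded input at this output position is [15 19 0]. Elementwise product with the kernel and sum: 0·1.

0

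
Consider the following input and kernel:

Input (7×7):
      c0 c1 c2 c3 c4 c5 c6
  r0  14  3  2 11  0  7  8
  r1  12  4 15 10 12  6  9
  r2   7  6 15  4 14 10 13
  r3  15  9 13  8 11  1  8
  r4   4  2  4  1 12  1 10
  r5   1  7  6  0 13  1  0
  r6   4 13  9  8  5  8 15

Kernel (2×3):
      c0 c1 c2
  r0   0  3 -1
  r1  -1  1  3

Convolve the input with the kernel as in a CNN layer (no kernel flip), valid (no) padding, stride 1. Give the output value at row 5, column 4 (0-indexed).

51

The receptive field on the input at this output position is [13 1 0 / 5 8 15]. Elementwise product with the kernel and sum: 1·3 + 0·-1 + 5·-1 + 8·1 + 15·3.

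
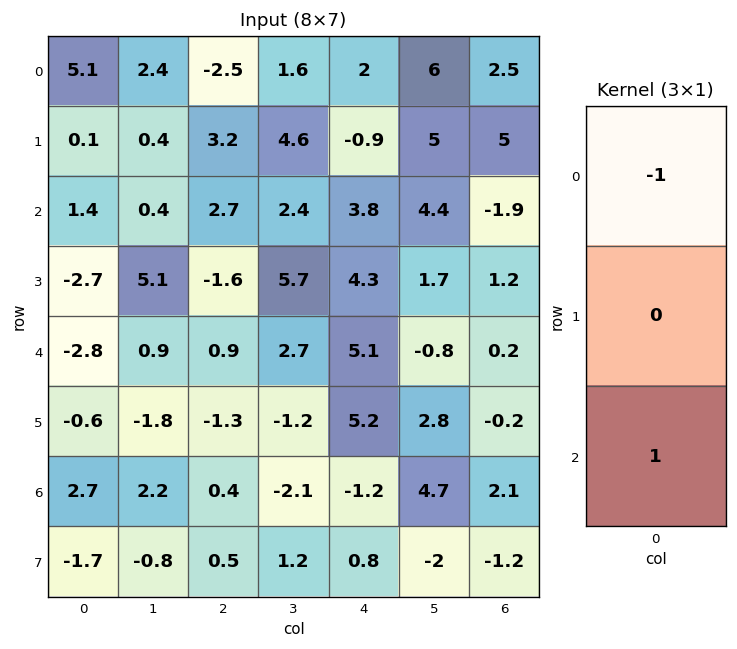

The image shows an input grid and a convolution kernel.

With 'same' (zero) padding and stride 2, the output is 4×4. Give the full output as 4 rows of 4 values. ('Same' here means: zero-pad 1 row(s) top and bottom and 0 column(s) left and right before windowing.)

Output[0,0]: The receptive field on the zero-padded input at this output position is [0 / 5.1 / 0.1]. Elementwise product with the kernel and sum: 0·-1 + 0.1·1.

0.1 3.2 -0.9 5
-2.8 -4.8 5.2 -3.8
2.1 0.3 0.9 -1.4
-1.1 1.8 -4.4 -1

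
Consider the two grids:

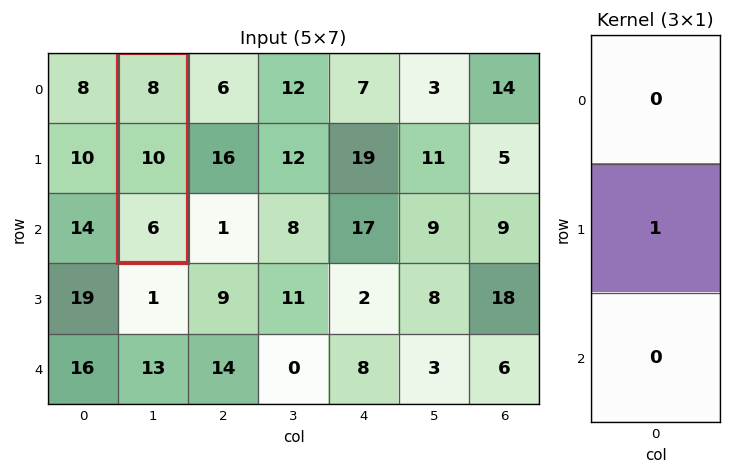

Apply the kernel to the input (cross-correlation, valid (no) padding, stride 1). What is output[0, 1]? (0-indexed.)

10

The receptive field on the input at this output position is [8 / 10 / 6]. Elementwise product with the kernel and sum: 10·1.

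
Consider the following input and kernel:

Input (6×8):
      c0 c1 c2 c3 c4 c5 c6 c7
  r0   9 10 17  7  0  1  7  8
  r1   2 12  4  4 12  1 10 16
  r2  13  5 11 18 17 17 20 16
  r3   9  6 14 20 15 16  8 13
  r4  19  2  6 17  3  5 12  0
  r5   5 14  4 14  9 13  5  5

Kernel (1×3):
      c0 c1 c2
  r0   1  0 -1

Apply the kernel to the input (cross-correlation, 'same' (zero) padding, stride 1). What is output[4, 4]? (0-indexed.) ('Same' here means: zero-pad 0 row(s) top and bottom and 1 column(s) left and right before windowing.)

The receptive field on the zero-padded input at this output position is [17 3 5]. Elementwise product with the kernel and sum: 17·1 + 5·-1.

12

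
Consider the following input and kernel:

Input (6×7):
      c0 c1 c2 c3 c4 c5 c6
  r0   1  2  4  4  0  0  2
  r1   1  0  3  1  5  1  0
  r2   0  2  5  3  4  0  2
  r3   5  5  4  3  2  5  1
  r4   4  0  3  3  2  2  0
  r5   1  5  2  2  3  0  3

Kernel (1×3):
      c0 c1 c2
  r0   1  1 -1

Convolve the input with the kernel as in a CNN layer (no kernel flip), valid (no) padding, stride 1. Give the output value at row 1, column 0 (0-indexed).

-2

The receptive field on the input at this output position is [1 0 3]. Elementwise product with the kernel and sum: 1·1 + 0·1 + 3·-1.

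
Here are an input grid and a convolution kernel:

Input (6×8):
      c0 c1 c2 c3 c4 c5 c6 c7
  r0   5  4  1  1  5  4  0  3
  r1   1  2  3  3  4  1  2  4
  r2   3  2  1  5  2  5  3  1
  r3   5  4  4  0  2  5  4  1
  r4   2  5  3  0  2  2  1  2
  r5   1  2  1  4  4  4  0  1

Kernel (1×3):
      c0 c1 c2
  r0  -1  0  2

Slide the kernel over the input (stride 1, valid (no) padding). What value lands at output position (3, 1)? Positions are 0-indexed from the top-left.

The receptive field on the input at this output position is [4 4 0]. Elementwise product with the kernel and sum: 4·-1 + 0·2.

-4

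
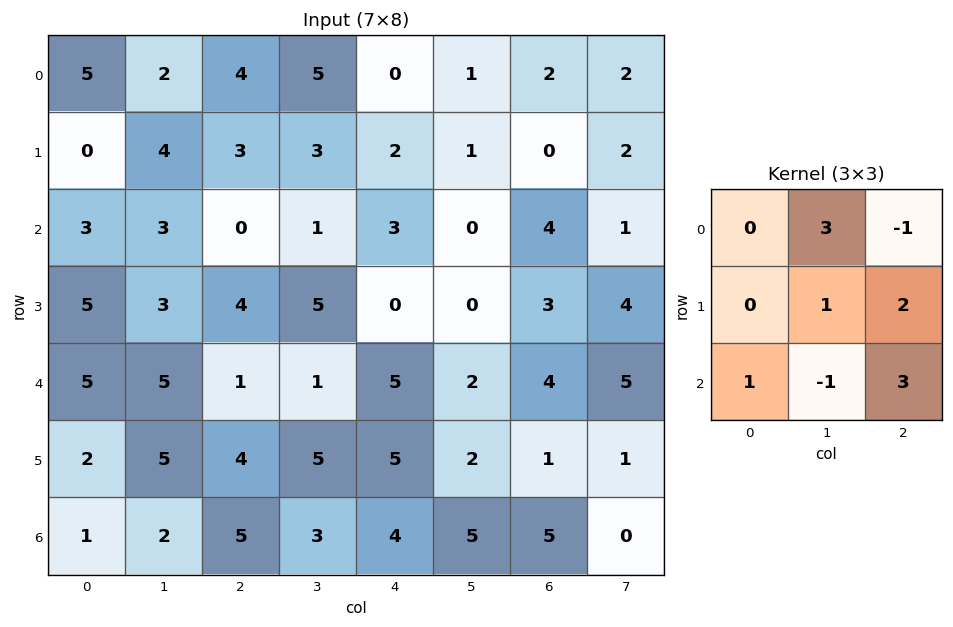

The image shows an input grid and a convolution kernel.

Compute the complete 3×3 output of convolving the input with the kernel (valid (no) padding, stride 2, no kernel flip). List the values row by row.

12 30 17
23 20 17
41 27 20

Output[0,0]: The receptive field on the input at this output position is [5 2 4 / 0 4 3 / 3 3 0]. Elementwise product with the kernel and sum: 2·3 + 4·-1 + 4·1 + 3·2 + 3·1 + 3·-1 + 0·3.
Output[0,1]: The receptive field on the input at this output position is [4 5 0 / 3 3 2 / 0 1 3]. Elementwise product with the kernel and sum: 5·3 + 0·-1 + 3·1 + 2·2 + 0·1 + 1·-1 + 3·3.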